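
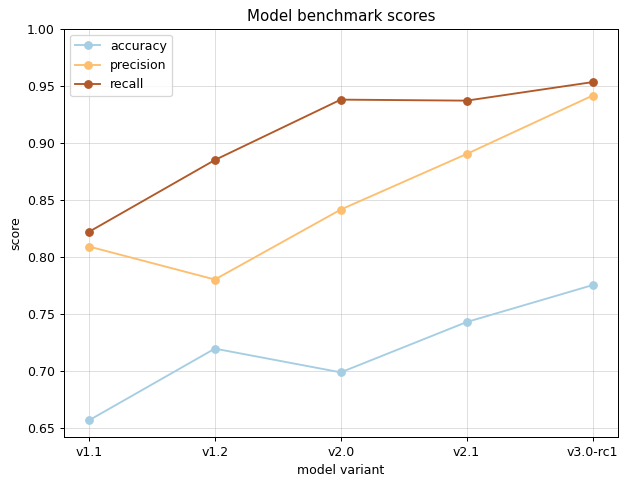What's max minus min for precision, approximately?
Max v3.0-rc1 ≈ 0.95, min v1.2 ≈ 0.80; range ≈ 0.15.

≈ 0.15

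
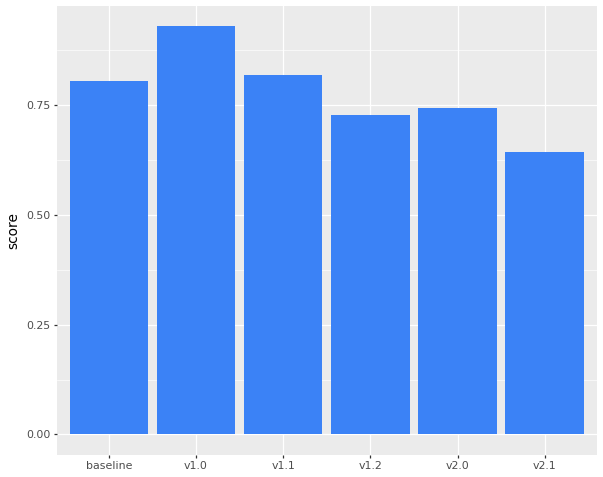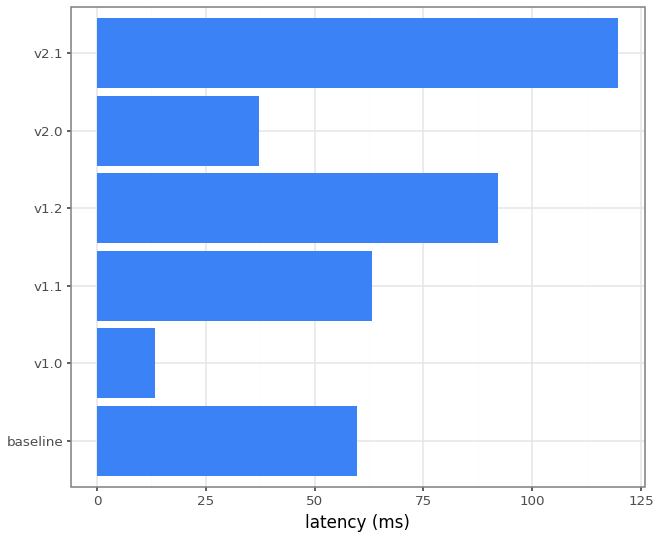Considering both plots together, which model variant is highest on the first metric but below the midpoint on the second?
Chart 2 median latency (ms) ≈ 60; below-median model variants: baseline, v1.0, v2.0. Among those, v1.0 has the highest score (≈ 0.9).

v1.0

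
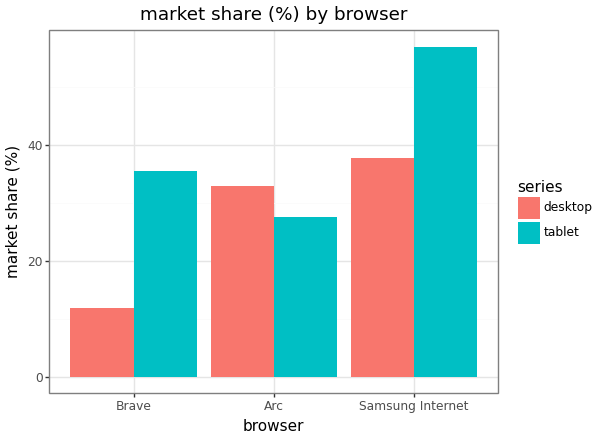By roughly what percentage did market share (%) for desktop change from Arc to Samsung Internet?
≈ +14.3%

Arc ≈ 35, Samsung Internet ≈ 40; (40 − 35) / 35 ≈ +14.3%.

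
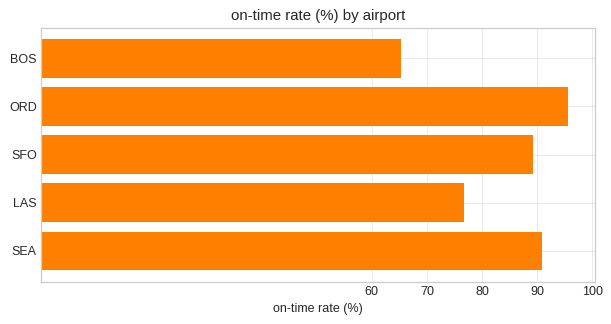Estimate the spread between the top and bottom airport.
Max ORD ≈ 100, min BOS ≈ 70; range ≈ 30.

≈ 30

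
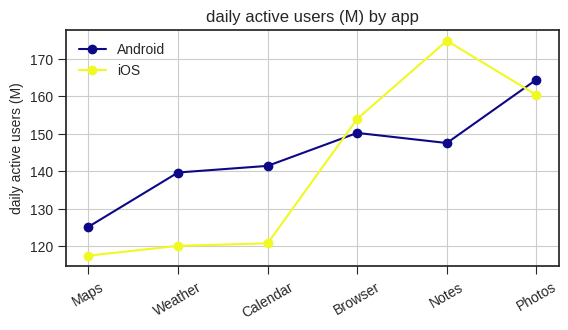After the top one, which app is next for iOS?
Photos

Top 3 for iOS: Notes ≈ 175, Photos ≈ 160, Browser ≈ 155.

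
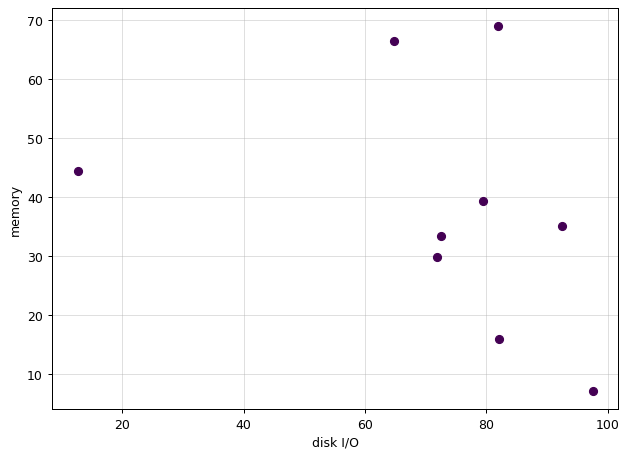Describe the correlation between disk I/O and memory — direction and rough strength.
negative, weak

Points are negatively correlated; weak (|r| ≈ 0.3).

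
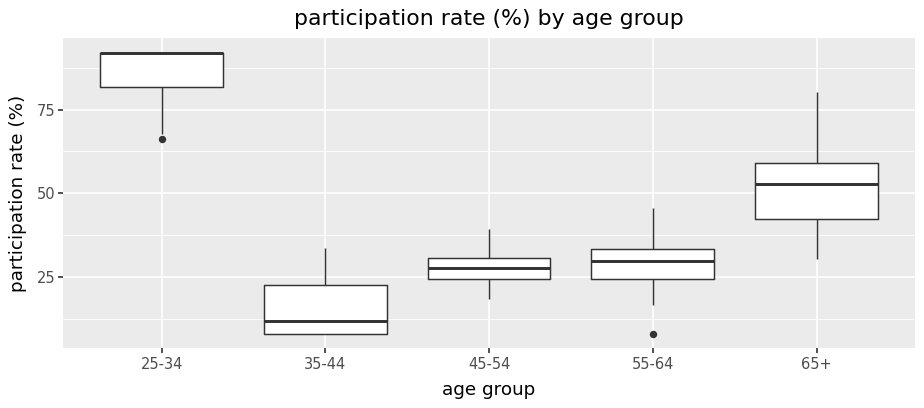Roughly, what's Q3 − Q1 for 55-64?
Q3 ≈ 30, Q1 ≈ 20; IQR ≈ 10.

≈ 10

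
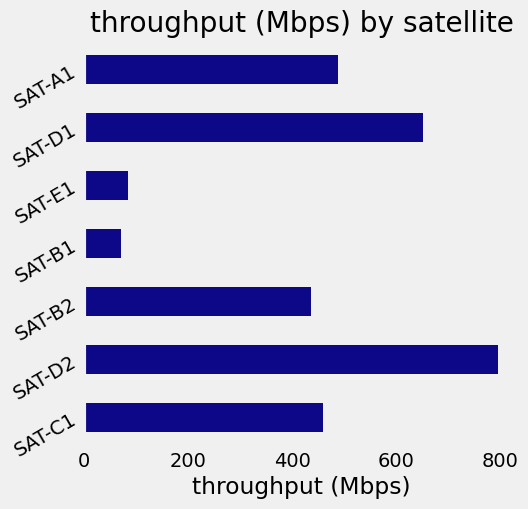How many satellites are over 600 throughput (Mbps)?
Above 600: SAT-D2, SAT-D1.

2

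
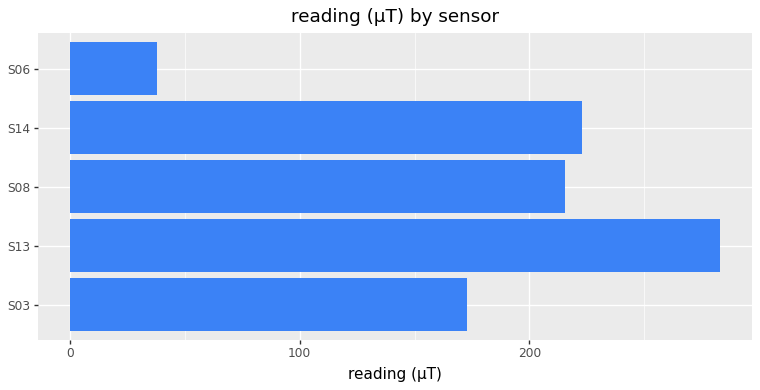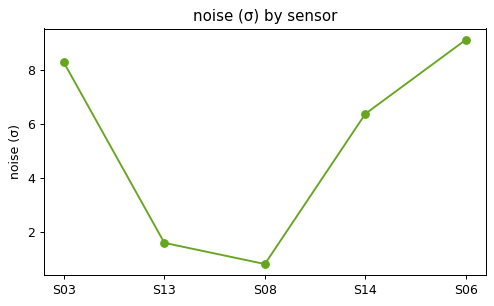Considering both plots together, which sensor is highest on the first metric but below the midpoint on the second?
Chart 2 median noise (σ) ≈ 6; below-median sensors: S13, S08. Among those, S13 has the highest reading (µT) (≈ 300).

S13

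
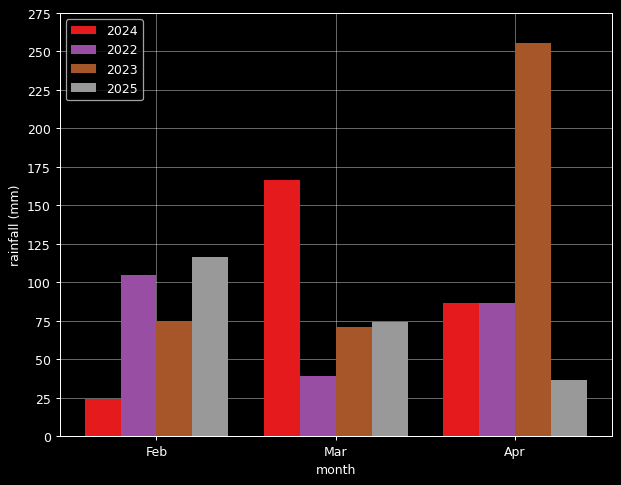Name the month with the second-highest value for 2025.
Mar

Top 3 for 2025: Feb ≈ 125, Mar ≈ 75, Apr ≈ 25.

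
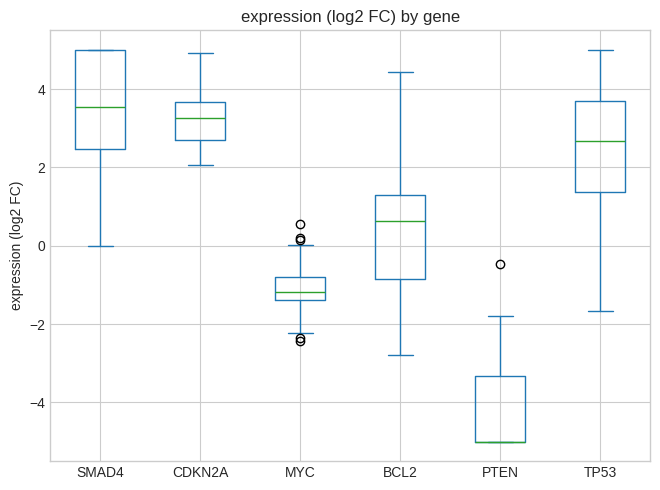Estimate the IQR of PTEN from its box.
≈ 2

Q3 ≈ -3, Q1 ≈ -5; IQR ≈ 2.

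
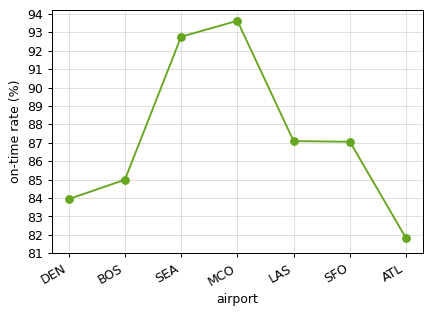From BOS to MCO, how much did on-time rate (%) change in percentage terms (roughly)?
BOS ≈ 85, MCO ≈ 94; (94 − 85) / 85 ≈ +10.6%.

≈ +10.6%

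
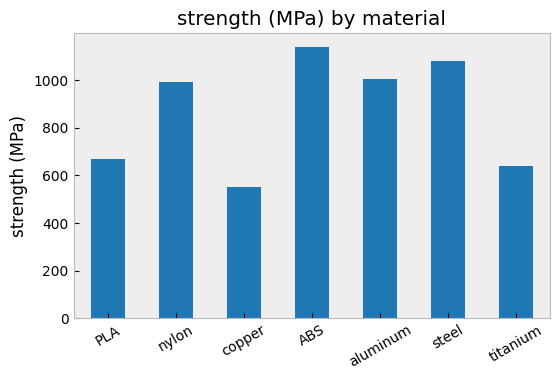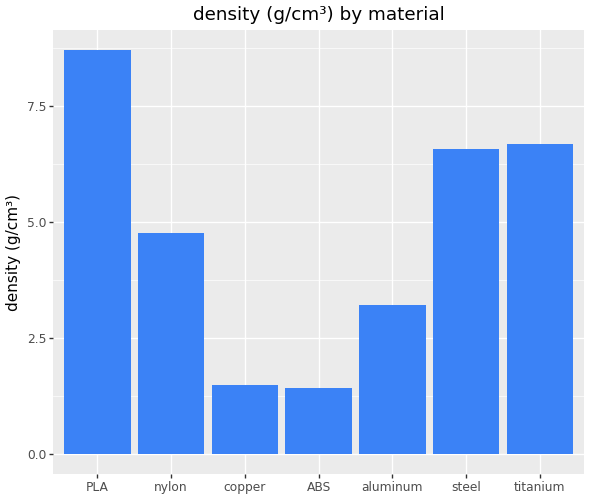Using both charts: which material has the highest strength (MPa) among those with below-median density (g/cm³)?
Chart 2 median density (g/cm³) ≈ 5; below-median materials: copper, ABS, aluminum. Among those, ABS has the highest strength (MPa) (≈ 1200).

ABS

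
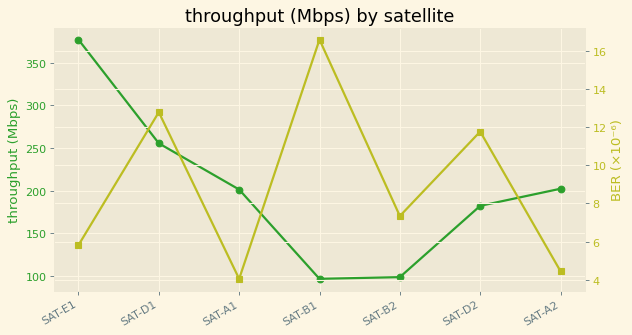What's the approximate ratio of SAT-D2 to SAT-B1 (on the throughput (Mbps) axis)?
≈ 1.75×

SAT-D2 ≈ 175, SAT-B1 ≈ 100; 175/100 ≈ 1.75.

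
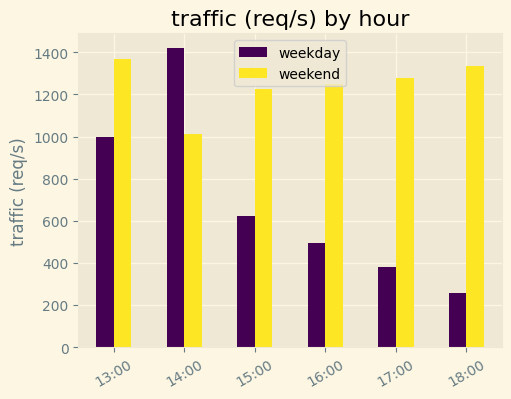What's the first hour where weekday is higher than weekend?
13:00: weekday ≈ 1000 vs weekend ≈ 1400 (not yet); 14:00: weekday ≈ 1400 vs weekend ≈ 1000 (first crossover).

14:00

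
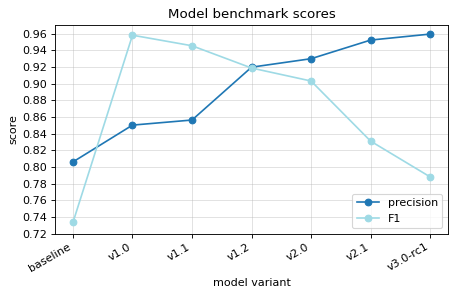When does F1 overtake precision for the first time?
baseline: F1 ≈ 0.74 vs precision ≈ 0.80 (not yet); v1.0: F1 ≈ 0.96 vs precision ≈ 0.86 (first crossover).

v1.0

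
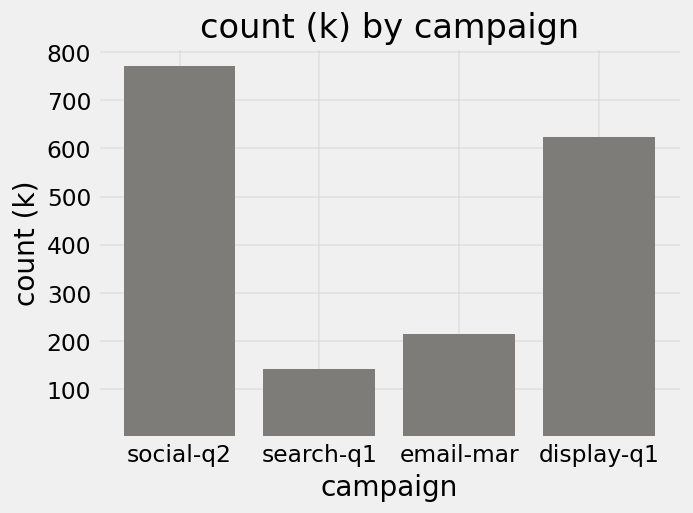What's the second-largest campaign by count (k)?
Top 3: social-q2 ≈ 800, display-q1 ≈ 600, email-mar ≈ 200.

display-q1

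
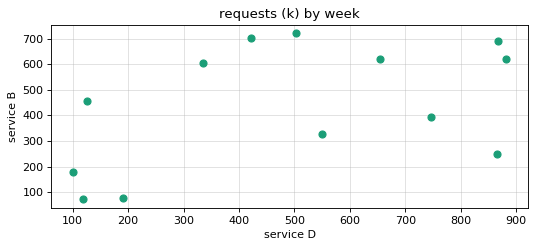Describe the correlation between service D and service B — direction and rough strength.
Points are positively correlated; moderate (|r| ≈ 0.5).

positive, moderate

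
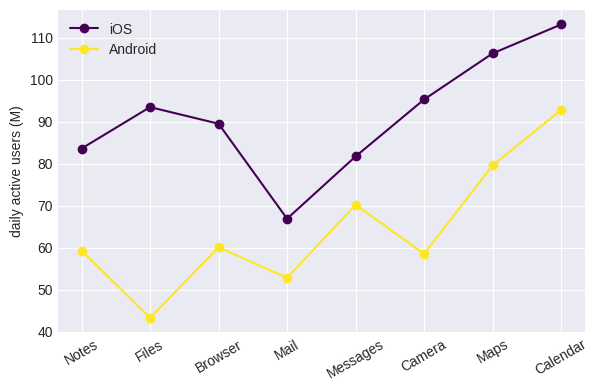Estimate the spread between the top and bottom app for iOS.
Max Calendar ≈ 110, min Mail ≈ 70; range ≈ 40.

≈ 40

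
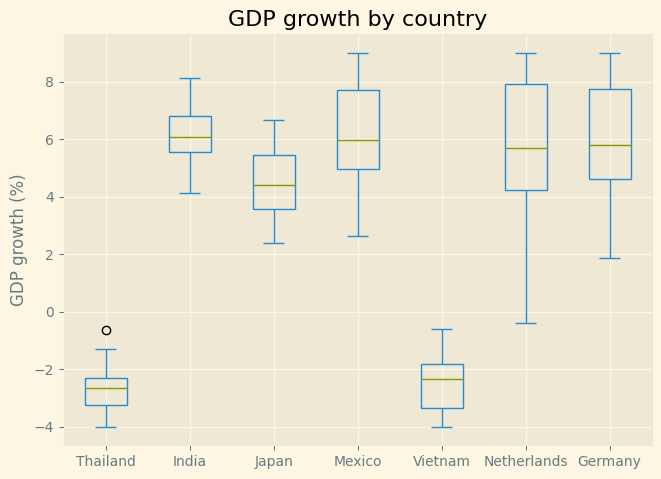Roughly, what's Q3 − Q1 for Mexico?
Q3 ≈ 8, Q1 ≈ 5; IQR ≈ 3.

≈ 3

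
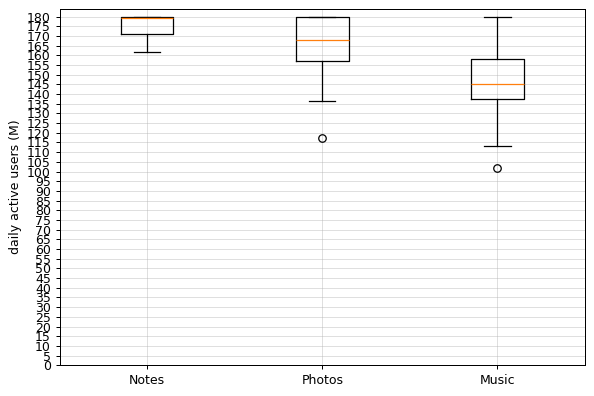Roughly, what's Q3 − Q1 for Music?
Q3 ≈ 160, Q1 ≈ 135; IQR ≈ 25.

≈ 25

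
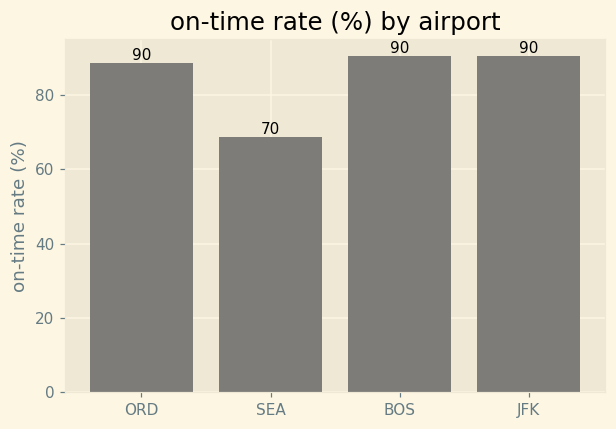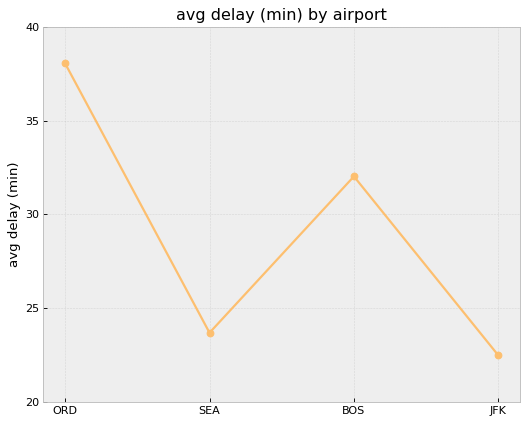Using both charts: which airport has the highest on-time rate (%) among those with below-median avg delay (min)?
Chart 2 median avg delay (min) ≈ 30; below-median airports: SEA, JFK. Among those, JFK has the highest on-time rate (%) (≈ 90).

JFK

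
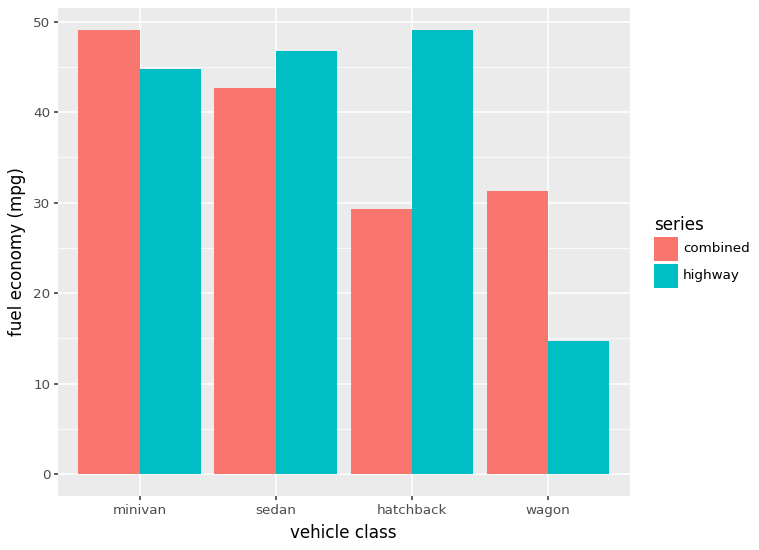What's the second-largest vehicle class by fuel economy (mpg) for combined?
Top 3 for combined: minivan ≈ 50, sedan ≈ 45, wagon ≈ 30.

sedan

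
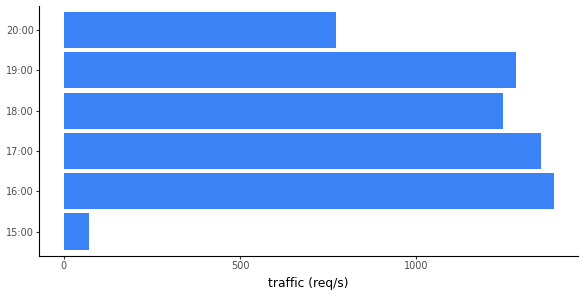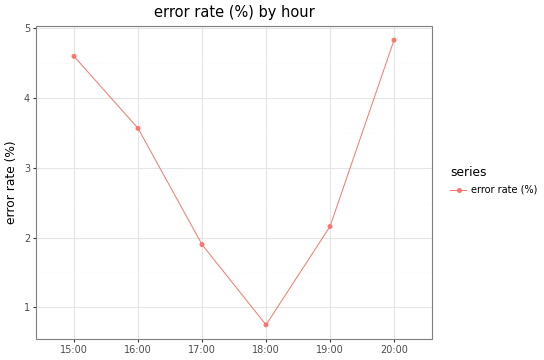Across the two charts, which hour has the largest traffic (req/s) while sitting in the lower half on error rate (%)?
17:00

Chart 2 median error rate (%) ≈ 3; below-median hours: 17:00, 18:00, 19:00. Among those, 17:00 has the highest traffic (req/s) (≈ 1400).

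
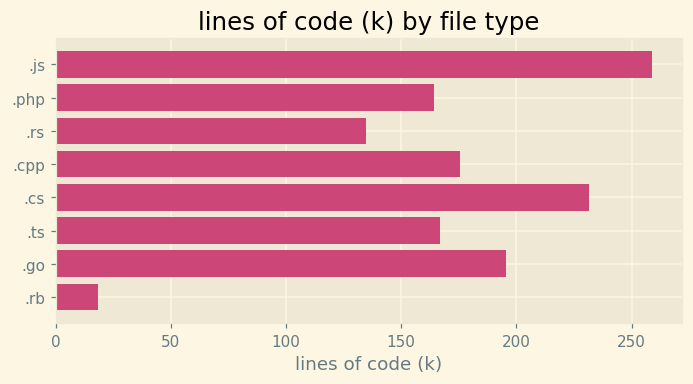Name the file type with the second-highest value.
.cs

Top 3: .js ≈ 250, .cs ≈ 225, .go ≈ 200.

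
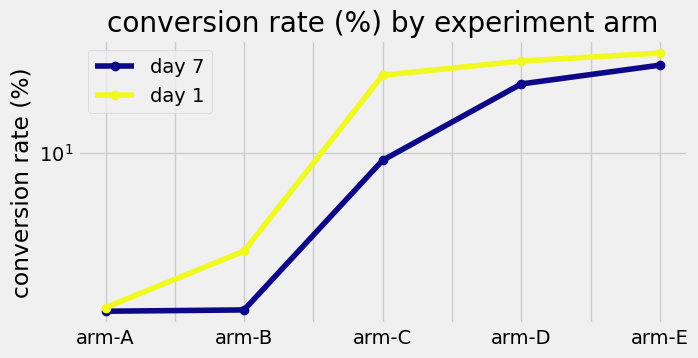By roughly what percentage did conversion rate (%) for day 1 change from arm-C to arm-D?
arm-C ≈ 20, arm-D ≈ 22; (22 − 20) / 20 ≈ +10%.

≈ +10%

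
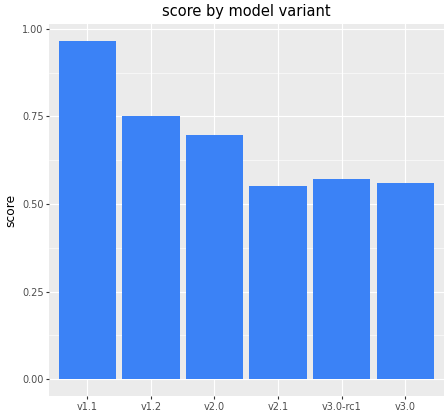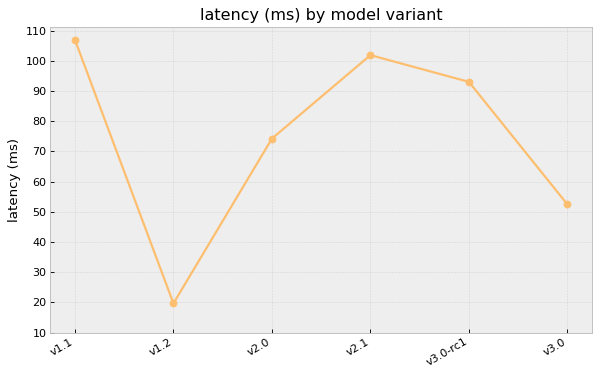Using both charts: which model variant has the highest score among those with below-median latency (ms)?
v1.2

Chart 2 median latency (ms) ≈ 80; below-median model variants: v1.2, v2.0, v3.0. Among those, v1.2 has the highest score (≈ 0.8).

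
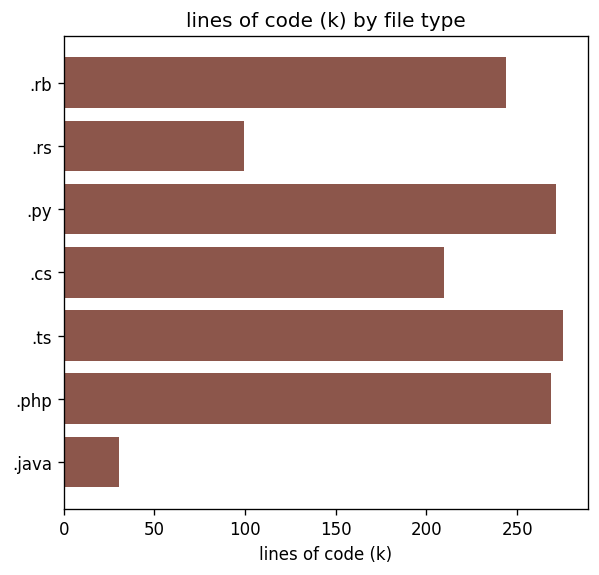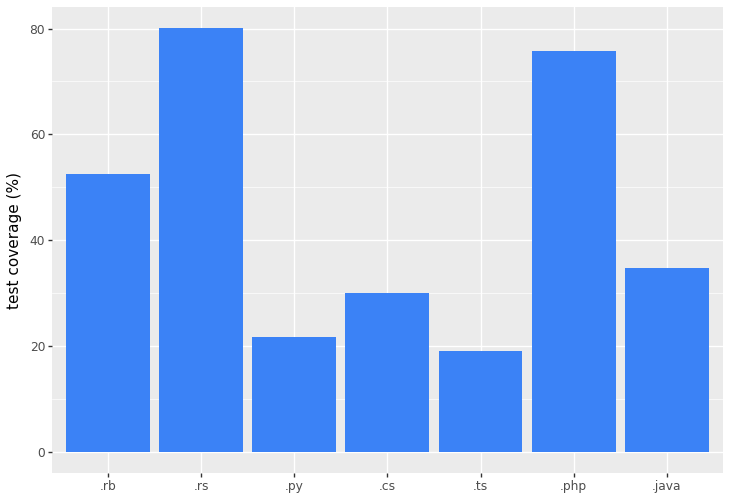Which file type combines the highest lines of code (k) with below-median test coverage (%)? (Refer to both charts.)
.ts

Chart 2 median test coverage (%) ≈ 30; below-median file types: .py, .cs, .ts. Among those, .ts has the highest lines of code (k) (≈ 300).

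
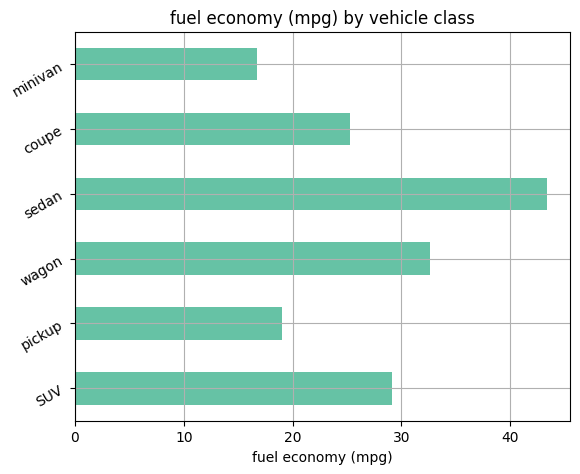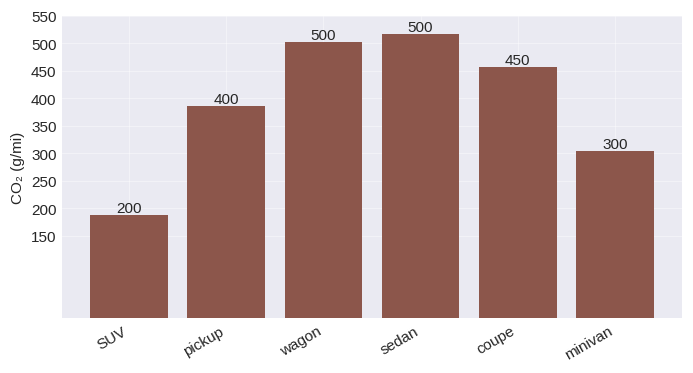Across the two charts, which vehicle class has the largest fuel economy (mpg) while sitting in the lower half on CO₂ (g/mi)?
Chart 2 median CO₂ (g/mi) ≈ 400; below-median vehicle classes: SUV, pickup, minivan. Among those, SUV has the highest fuel economy (mpg) (≈ 30).

SUV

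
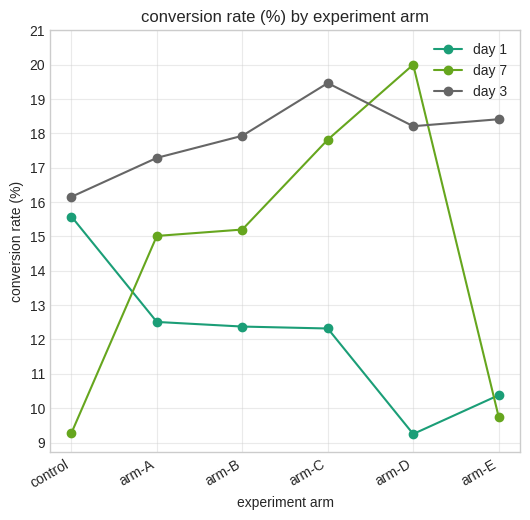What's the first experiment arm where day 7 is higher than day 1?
control: day 7 ≈ 9 vs day 1 ≈ 16 (not yet); arm-A: day 7 ≈ 15 vs day 1 ≈ 13 (first crossover).

arm-A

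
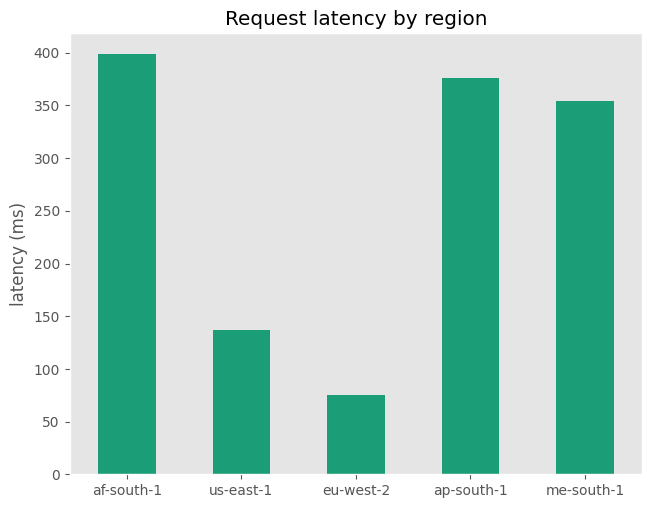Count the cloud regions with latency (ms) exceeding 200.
Above 200: af-south-1, ap-south-1, me-south-1.

3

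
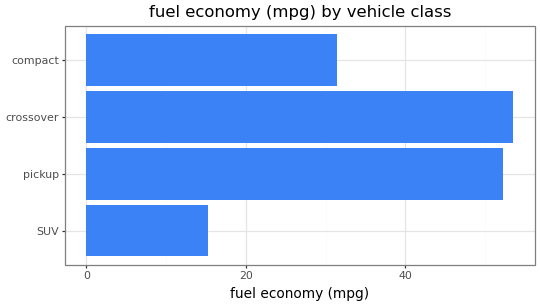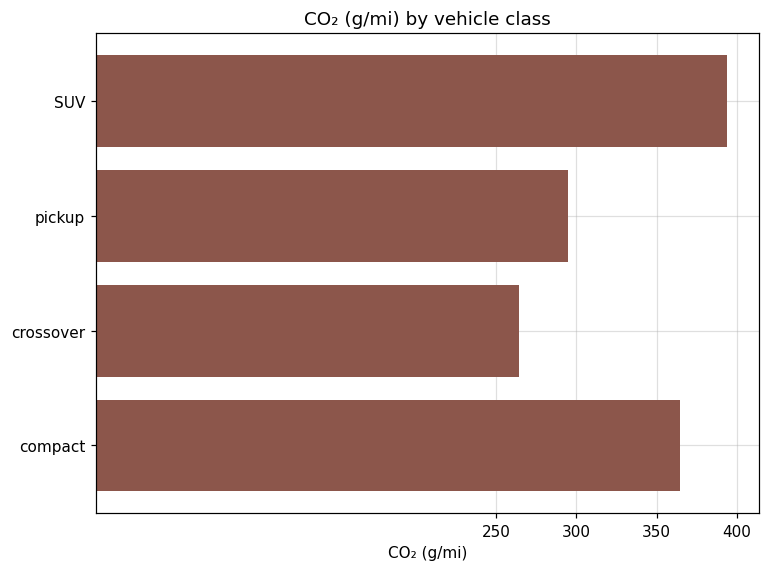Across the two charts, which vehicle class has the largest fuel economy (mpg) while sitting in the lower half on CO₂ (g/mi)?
crossover

Chart 2 median CO₂ (g/mi) ≈ 350; below-median vehicle classes: pickup, crossover. Among those, crossover has the highest fuel economy (mpg) (≈ 55).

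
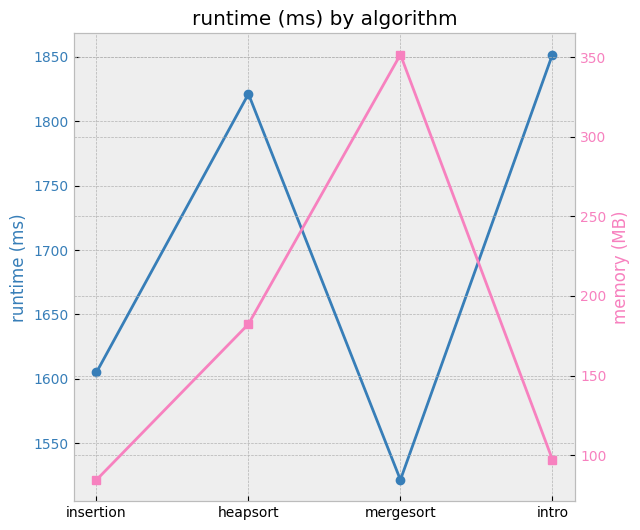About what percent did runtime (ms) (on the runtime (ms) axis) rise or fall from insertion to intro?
≈ +15.6%

insertion ≈ 1600, intro ≈ 1850; (1850 − 1600) / 1600 ≈ +15.6%.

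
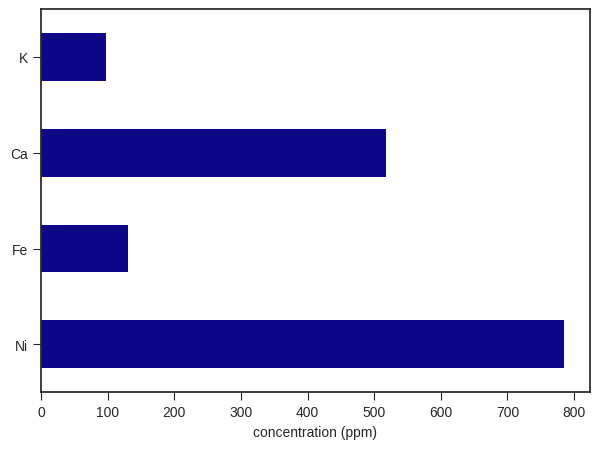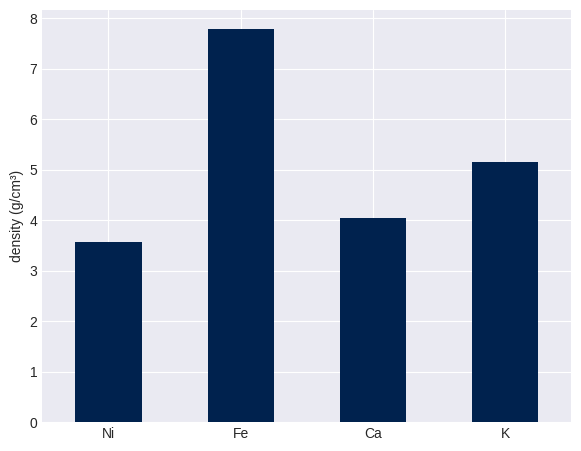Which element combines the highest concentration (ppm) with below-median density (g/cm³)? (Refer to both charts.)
Chart 2 median density (g/cm³) ≈ 5; below-median elements: Ni, Ca. Among those, Ni has the highest concentration (ppm) (≈ 800).

Ni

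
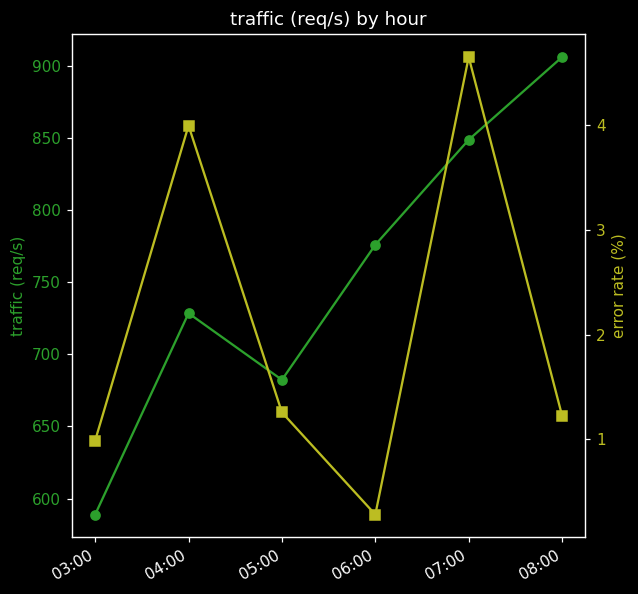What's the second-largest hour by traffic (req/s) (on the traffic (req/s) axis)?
Top 3 (on the traffic (req/s) axis): 08:00 ≈ 900, 07:00 ≈ 850, 06:00 ≈ 800.

07:00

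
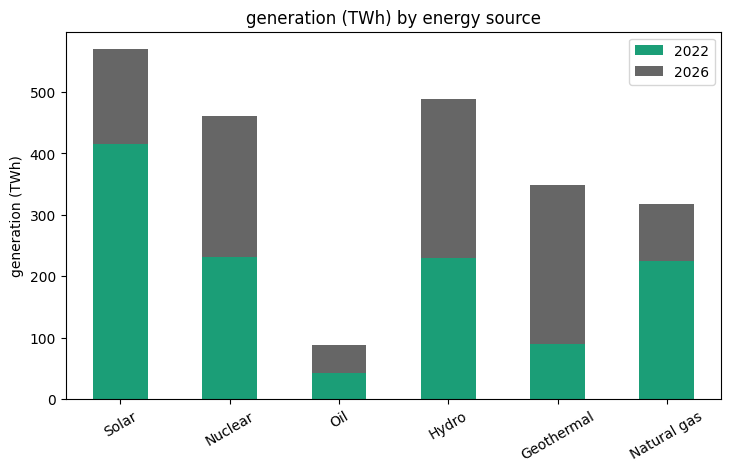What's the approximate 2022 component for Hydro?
2022 top ≈ 250, bottom ≈ 0; segment ≈ 250.

≈ 250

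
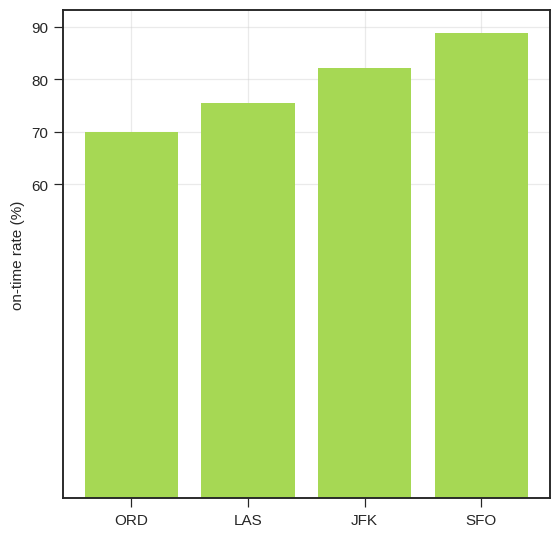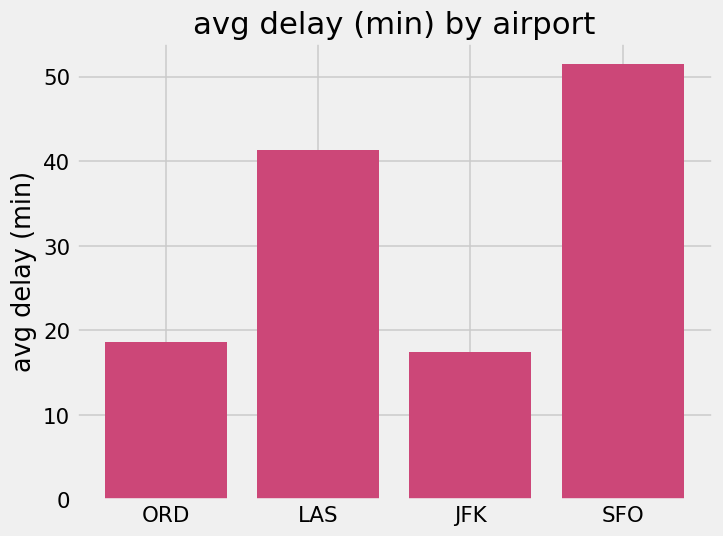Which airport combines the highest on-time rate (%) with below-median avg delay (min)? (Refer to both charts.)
Chart 2 median avg delay (min) ≈ 30; below-median airports: ORD, JFK. Among those, JFK has the highest on-time rate (%) (≈ 80).

JFK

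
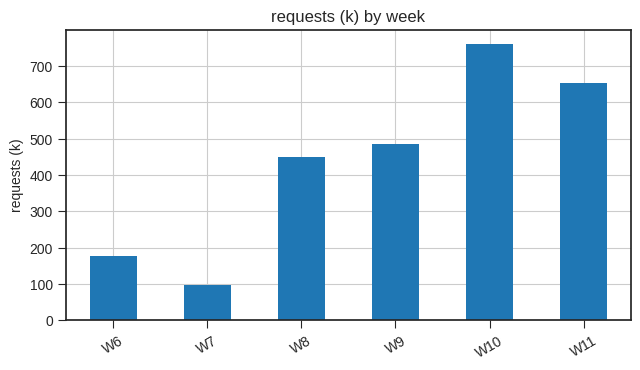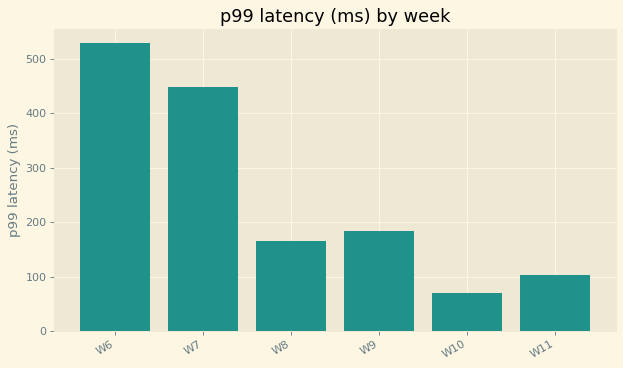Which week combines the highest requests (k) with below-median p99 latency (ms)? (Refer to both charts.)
W10

Chart 2 median p99 latency (ms) ≈ 150; below-median weeks: W8, W10, W11. Among those, W10 has the highest requests (k) (≈ 800).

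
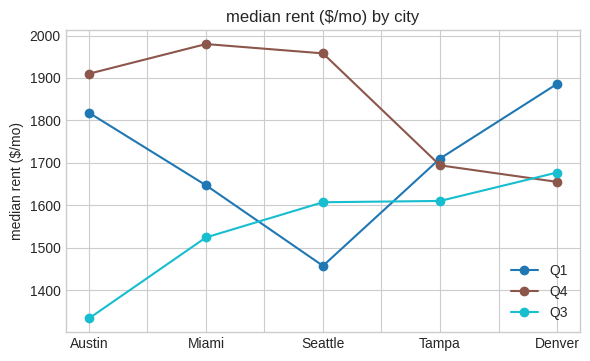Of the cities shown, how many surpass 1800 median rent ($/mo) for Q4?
Above 1800: Austin, Miami, Seattle.

3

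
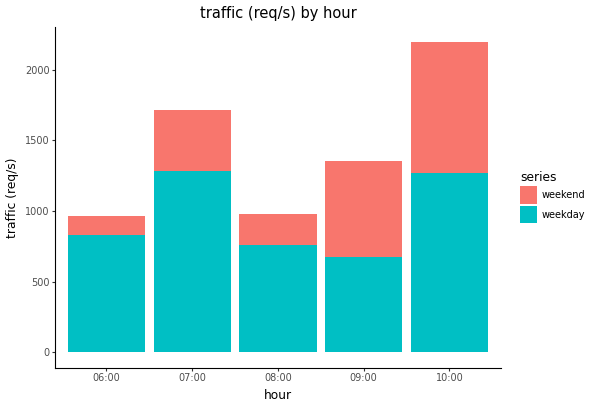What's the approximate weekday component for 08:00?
≈ 800

weekday top ≈ 800, bottom ≈ 0; segment ≈ 800.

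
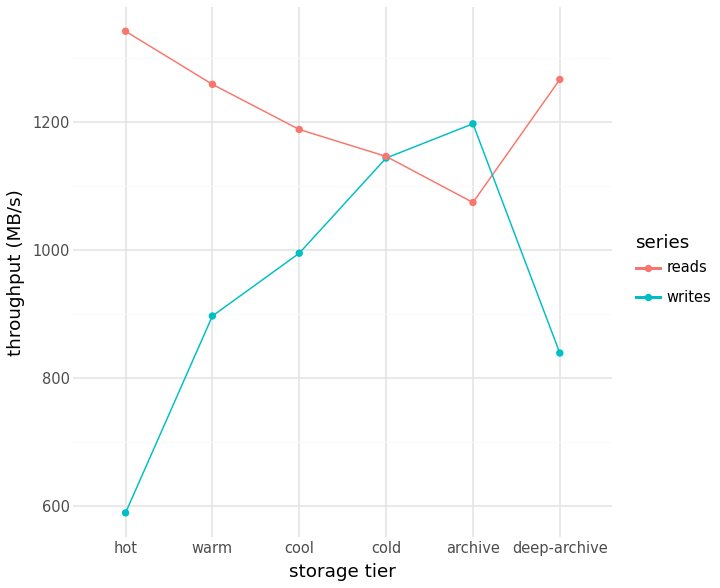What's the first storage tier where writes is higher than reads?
archive

cold: writes ≈ 1100 vs reads ≈ 1100 (not yet); archive: writes ≈ 1200 vs reads ≈ 1100 (first crossover).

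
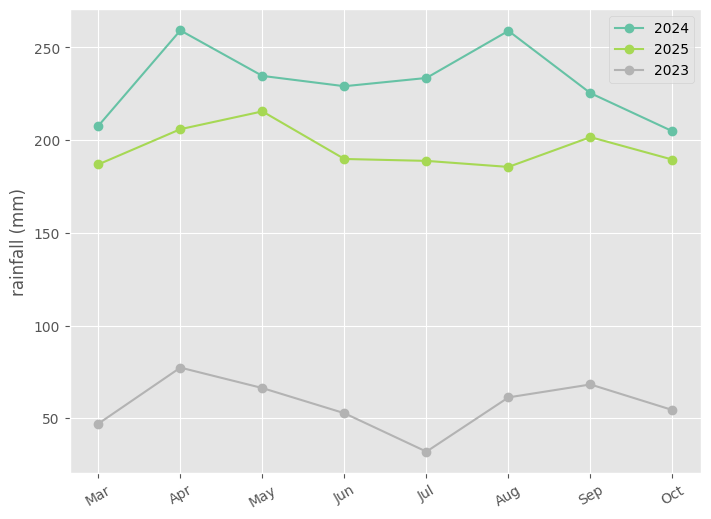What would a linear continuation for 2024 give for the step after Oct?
Last three: 260, 220, 200 → slope ≈ -30/step → next ≈ 170.

≈ 170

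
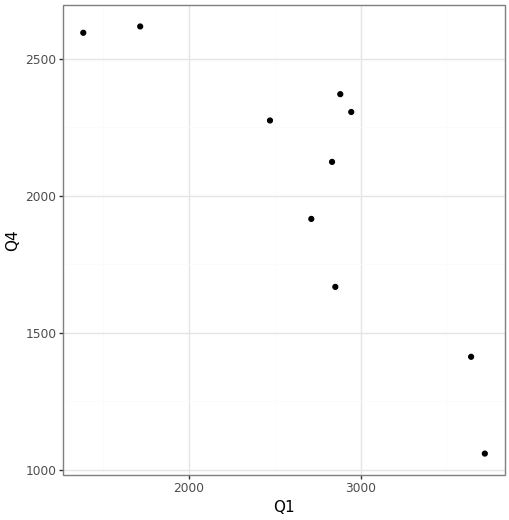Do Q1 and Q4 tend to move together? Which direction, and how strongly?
negative, strong

Points are negatively correlated; strong (|r| ≈ 0.8).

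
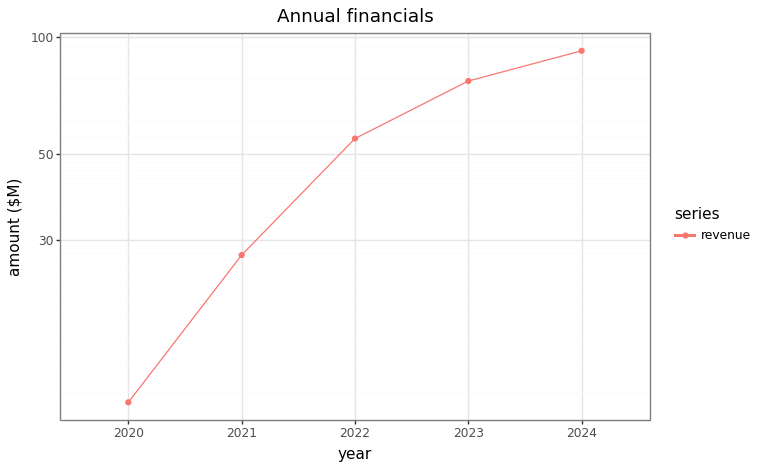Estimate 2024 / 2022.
≈ 1.8×

2024 ≈ 90, 2022 ≈ 50; 90/50 ≈ 1.8.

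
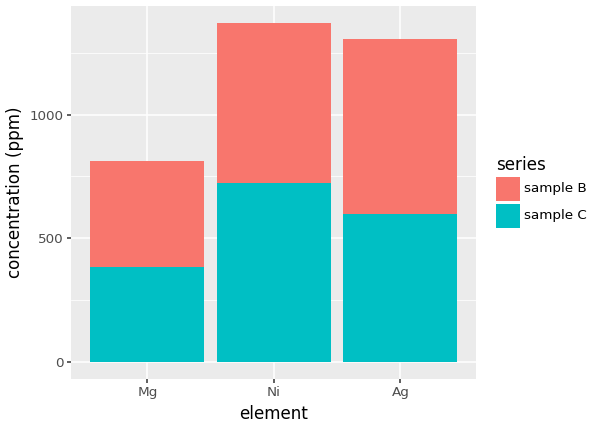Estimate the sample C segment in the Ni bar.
≈ 800

sample C top ≈ 800, bottom ≈ 0; segment ≈ 800.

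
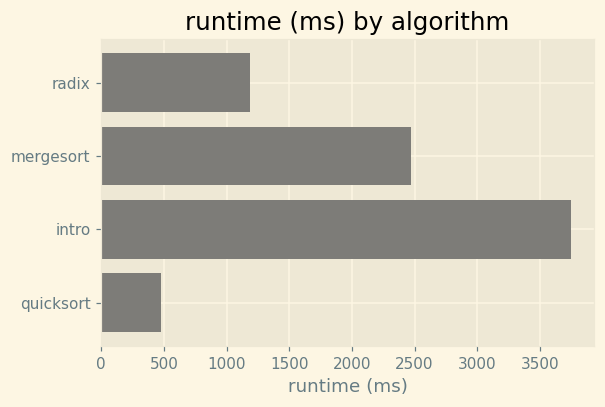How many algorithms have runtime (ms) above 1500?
2

Above 1500: mergesort, intro.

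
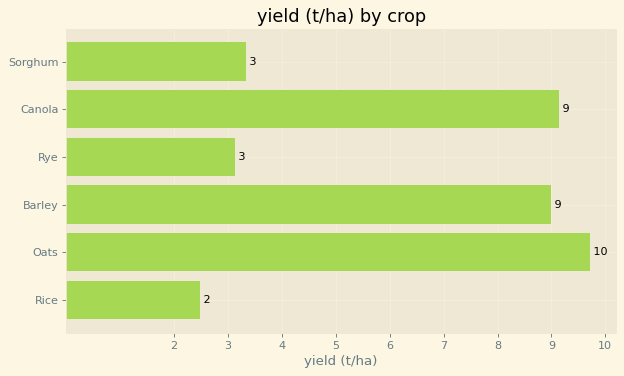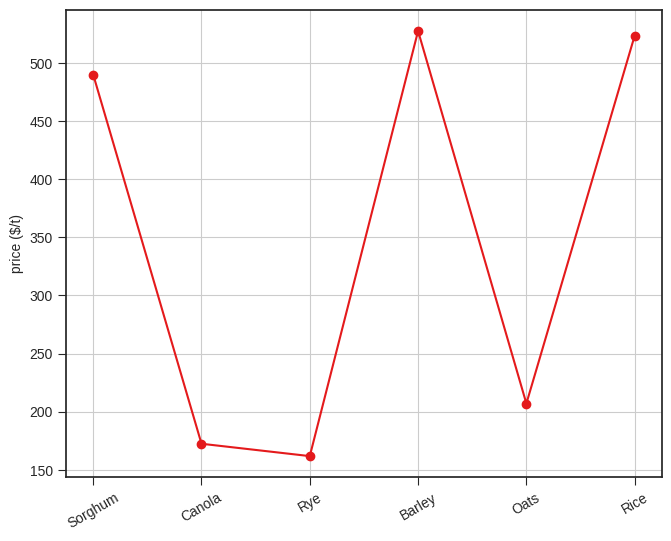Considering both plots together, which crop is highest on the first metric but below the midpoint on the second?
Oats

Chart 2 median price ($/t) ≈ 350; below-median crops: Canola, Rye, Oats. Among those, Oats has the highest yield (t/ha) (≈ 10).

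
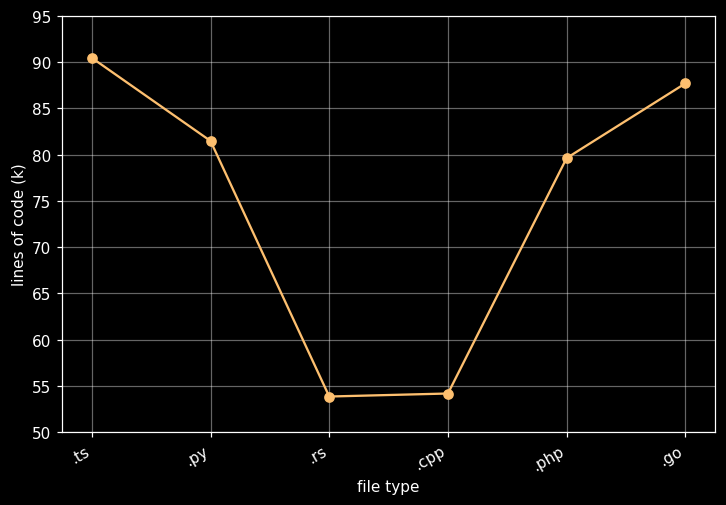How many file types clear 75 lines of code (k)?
Above 75: .ts, .py, .php, .go.

4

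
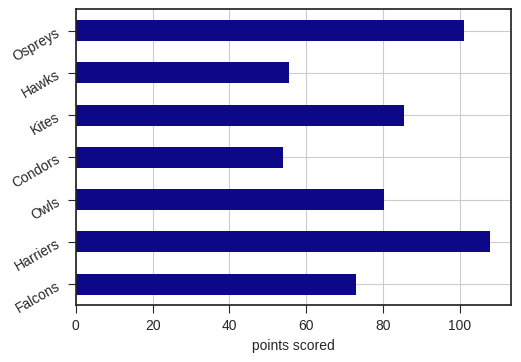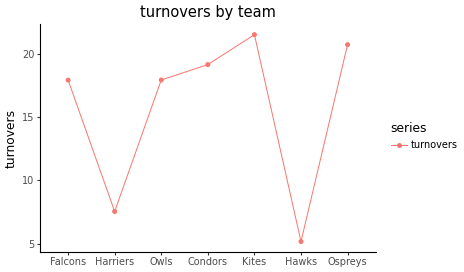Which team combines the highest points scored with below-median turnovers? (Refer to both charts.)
Harriers

Chart 2 median turnovers ≈ 18; below-median teams: Falcons, Harriers, Hawks. Among those, Harriers has the highest points scored (≈ 110).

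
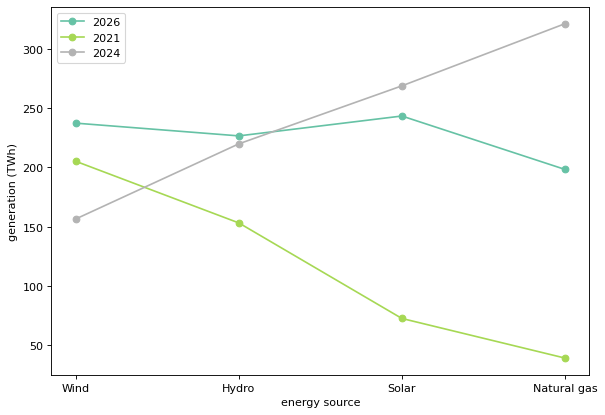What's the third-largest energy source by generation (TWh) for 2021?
Solar

Top 4 for 2021: Wind ≈ 200, Hydro ≈ 150, Solar ≈ 75, Natural gas ≈ 50.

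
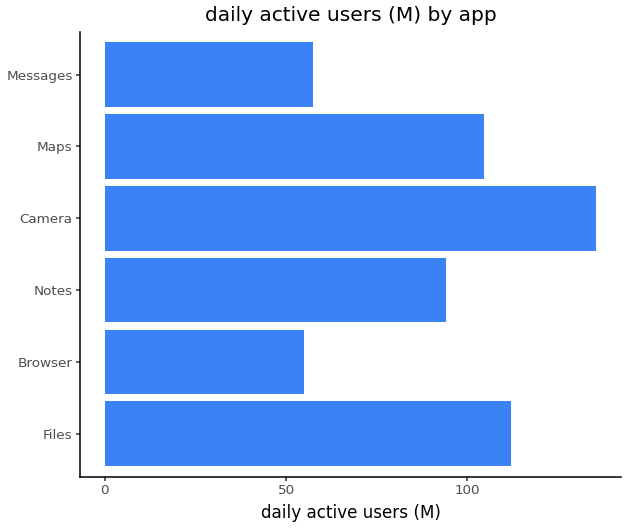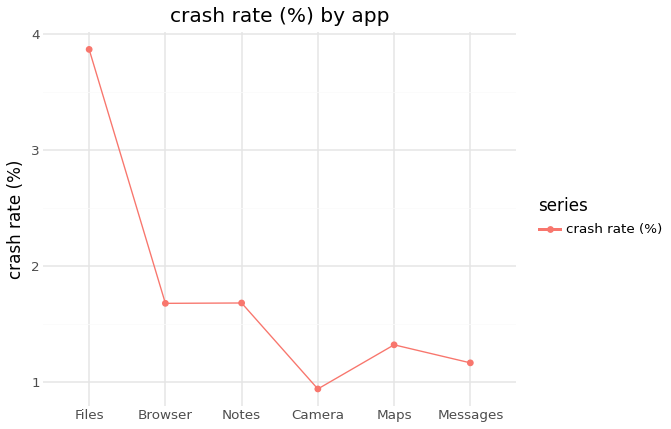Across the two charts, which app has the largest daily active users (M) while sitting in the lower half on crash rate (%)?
Chart 2 median crash rate (%) ≈ 1.5; below-median apps: Camera, Maps, Messages. Among those, Camera has the highest daily active users (M) (≈ 140).

Camera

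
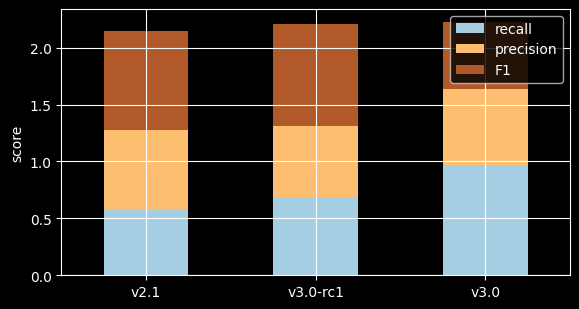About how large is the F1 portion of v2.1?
≈ 1.0

F1 top ≈ 2.2, bottom ≈ 1.2; segment ≈ 1.0.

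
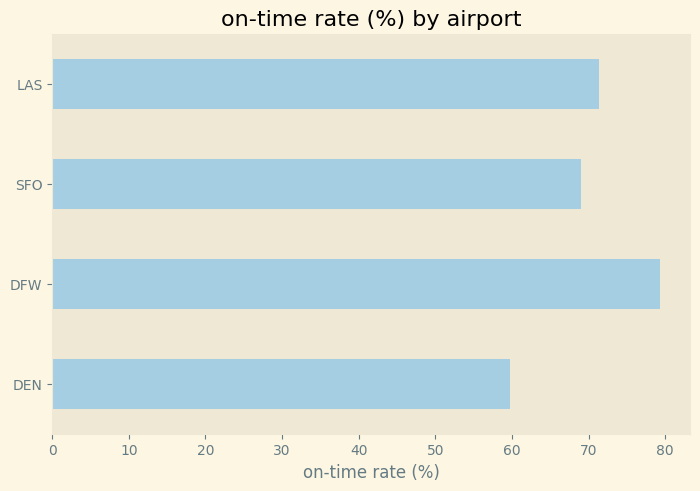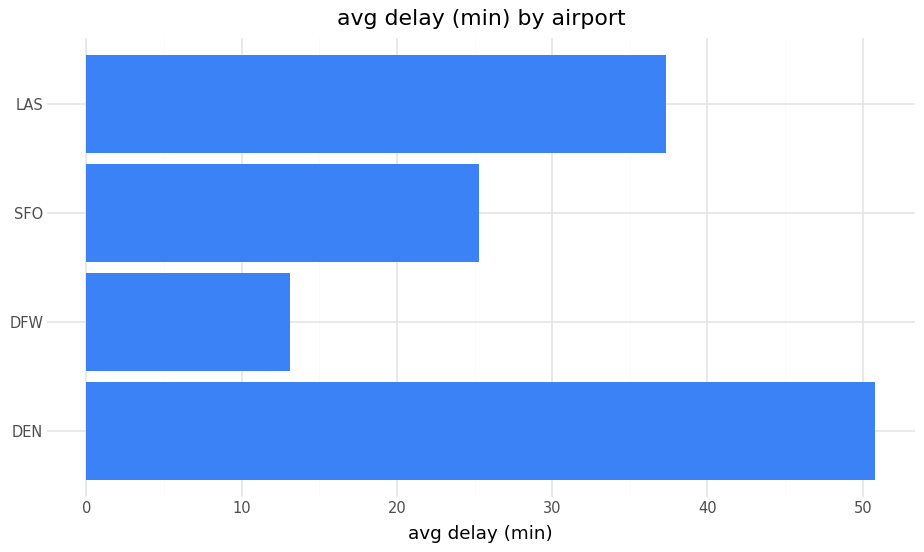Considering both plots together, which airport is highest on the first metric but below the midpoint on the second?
DFW

Chart 2 median avg delay (min) ≈ 30; below-median airports: DFW, SFO. Among those, DFW has the highest on-time rate (%) (≈ 80).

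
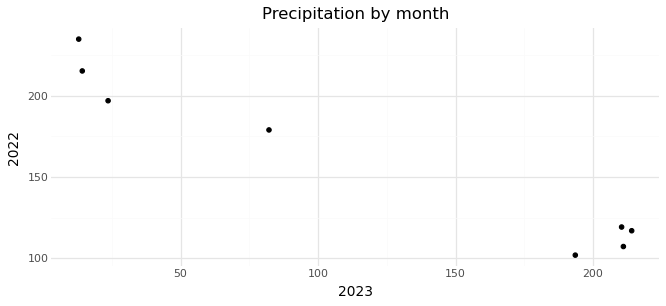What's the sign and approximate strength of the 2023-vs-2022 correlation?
negative, strong

Points are negatively correlated; strong (|r| ≈ 1.0).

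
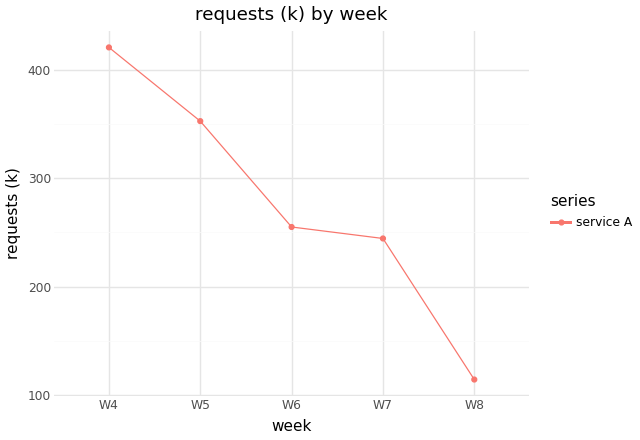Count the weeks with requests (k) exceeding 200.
Above 200: W4, W5, W6, W7.

4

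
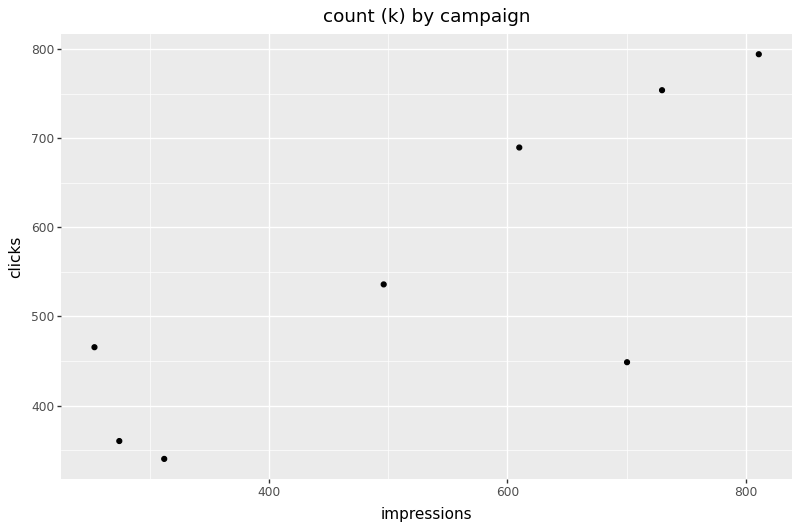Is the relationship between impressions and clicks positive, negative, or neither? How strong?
Points are positively correlated; strong (|r| ≈ 0.8).

positive, strong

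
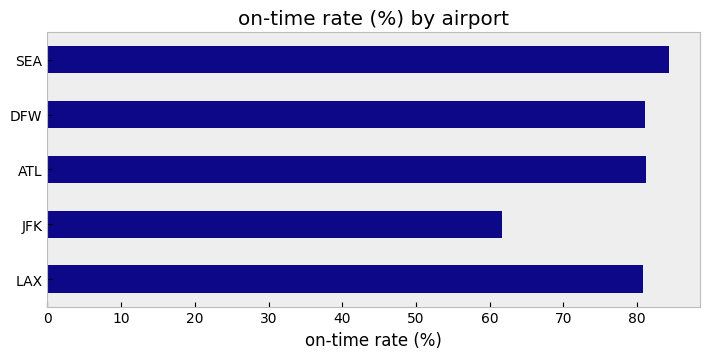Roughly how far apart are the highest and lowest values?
≈ 20

Max SEA ≈ 80, min JFK ≈ 60; range ≈ 20.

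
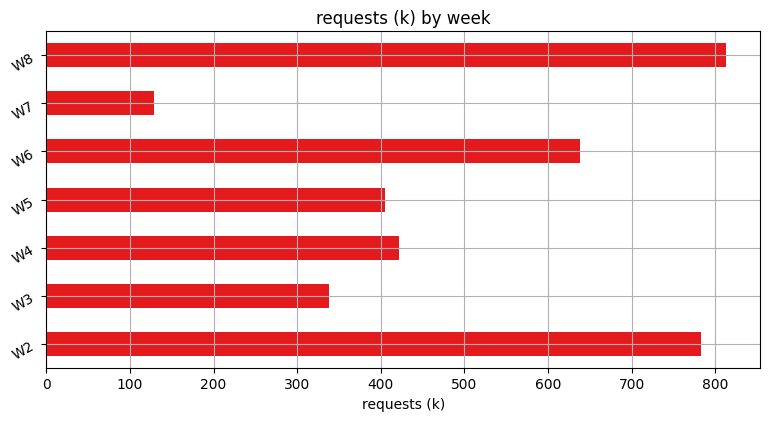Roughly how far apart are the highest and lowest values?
Max W8 ≈ 800, min W7 ≈ 100; range ≈ 700.

≈ 700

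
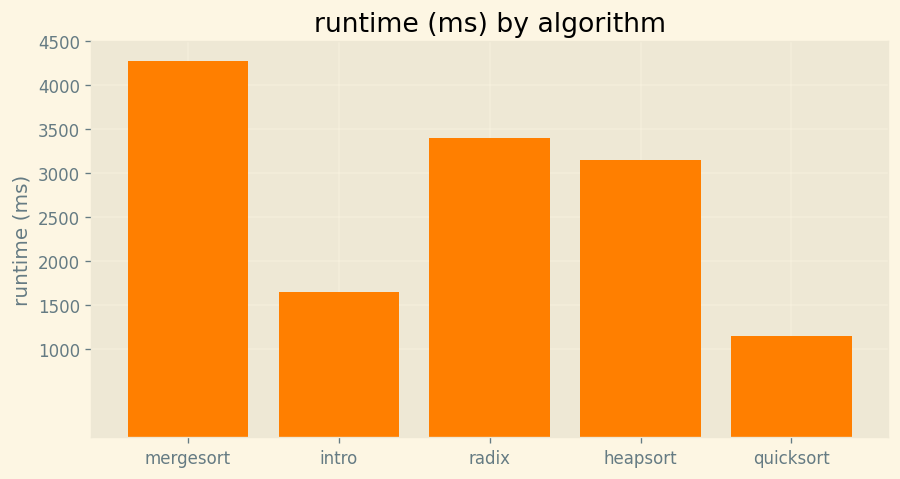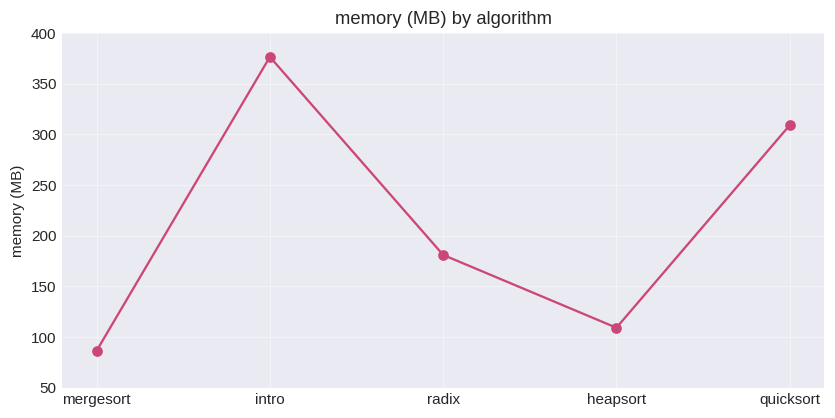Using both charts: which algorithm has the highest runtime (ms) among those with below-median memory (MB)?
Chart 2 median memory (MB) ≈ 200; below-median algorithms: mergesort, heapsort. Among those, mergesort has the highest runtime (ms) (≈ 4500).

mergesort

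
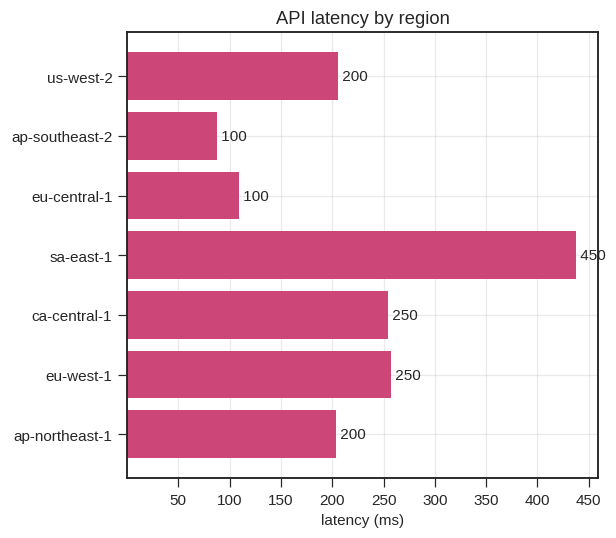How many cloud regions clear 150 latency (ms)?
Above 150: us-west-2, sa-east-1, ca-central-1, eu-west-1, ap-northeast-1.

5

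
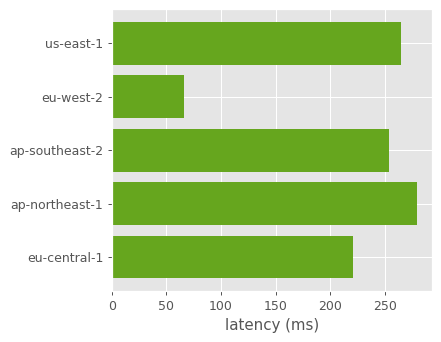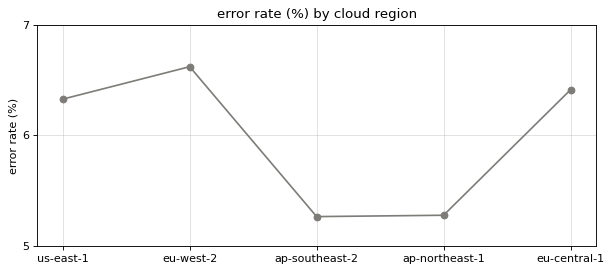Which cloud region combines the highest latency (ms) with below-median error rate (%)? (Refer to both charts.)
Chart 2 median error rate (%) ≈ 6; below-median cloud regions: ap-southeast-2, ap-northeast-1. Among those, ap-northeast-1 has the highest latency (ms) (≈ 300).

ap-northeast-1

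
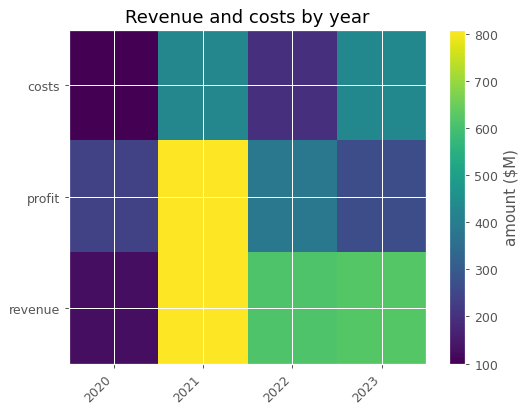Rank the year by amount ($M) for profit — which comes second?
2022

Top 3 for profit: 2021 ≈ 800, 2022 ≈ 400, 2023 ≈ 300.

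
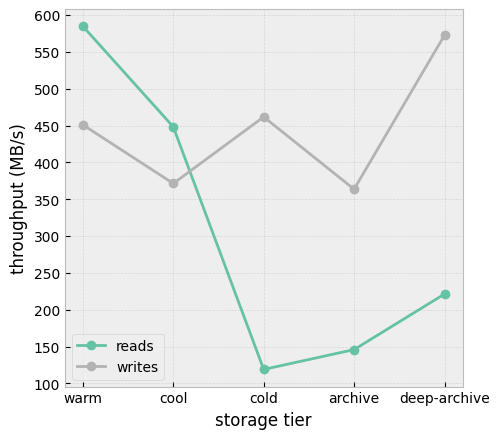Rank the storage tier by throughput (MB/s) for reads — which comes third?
deep-archive

Top 4 for reads: warm ≈ 600, cool ≈ 450, deep-archive ≈ 200, archive ≈ 150.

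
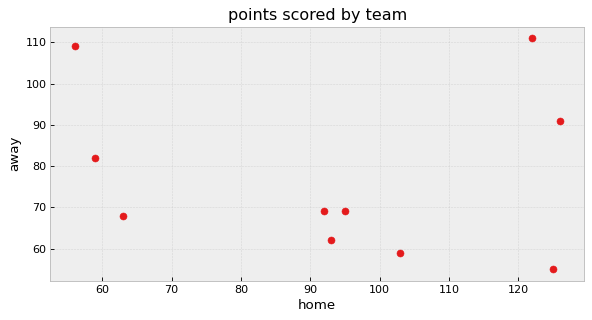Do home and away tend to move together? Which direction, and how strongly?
no clear correlation

Points are roughly uncorrelated; weak (|r| ≈ 0.1).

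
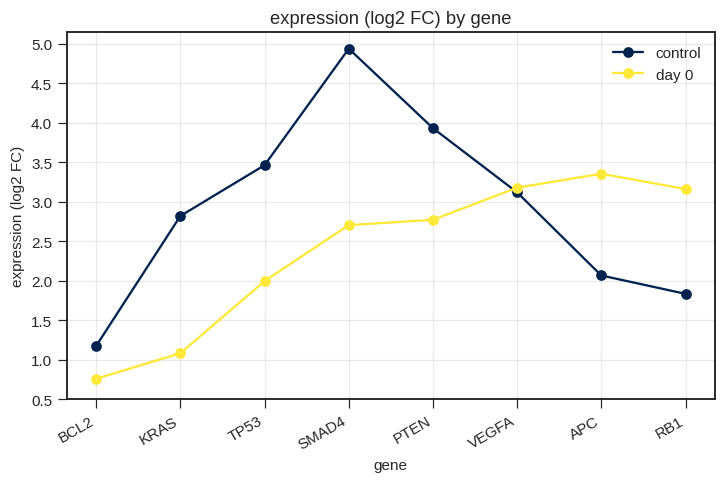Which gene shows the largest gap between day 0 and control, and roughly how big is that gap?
SMAD4, ≈ 2.5 log2 FC

SMAD4: day 0 ≈ 2.5, control ≈ 5.0 → gap ≈ 2.5. Next-largest (KRAS) is only ≈ 2.0.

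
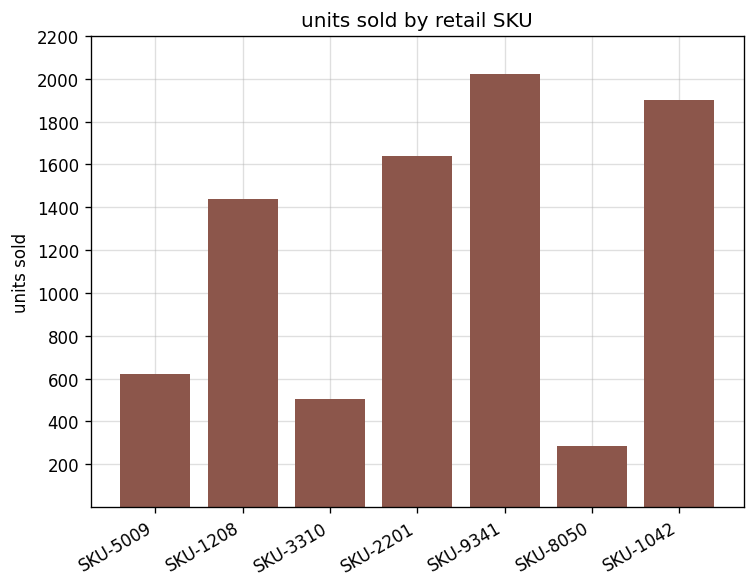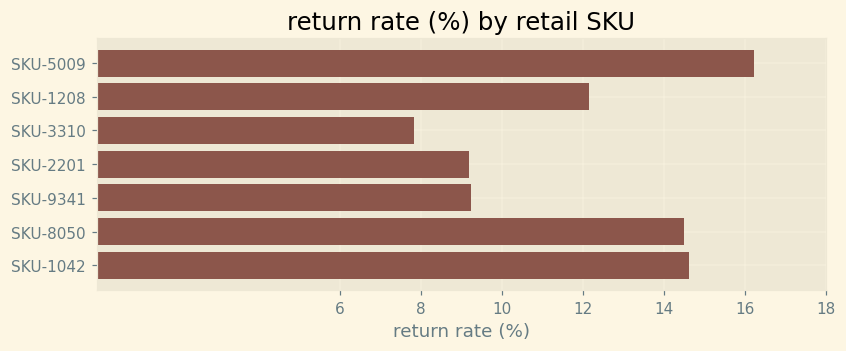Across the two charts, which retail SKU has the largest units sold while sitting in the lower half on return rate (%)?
SKU-9341

Chart 2 median return rate (%) ≈ 12; below-median retail SKUs: SKU-3310, SKU-2201, SKU-9341. Among those, SKU-9341 has the highest units sold (≈ 2000).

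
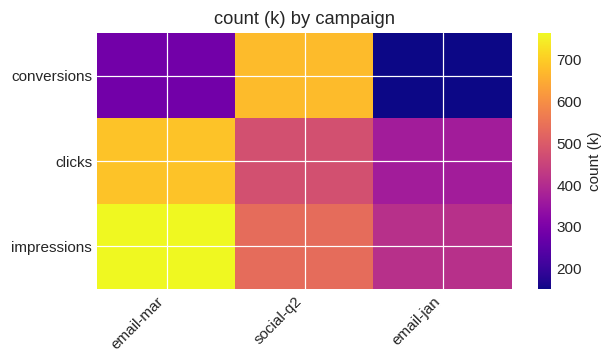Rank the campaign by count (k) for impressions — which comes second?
Top 3 for impressions: email-mar ≈ 800, social-q2 ≈ 500, email-jan ≈ 400.

social-q2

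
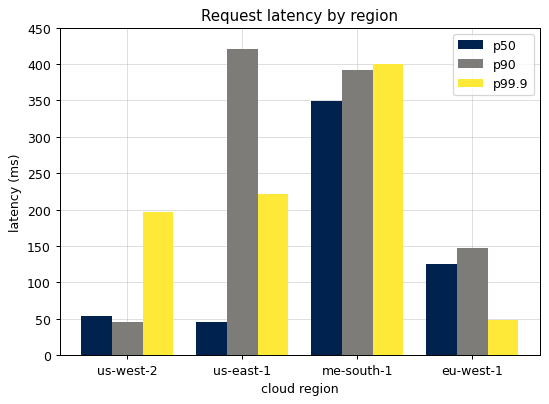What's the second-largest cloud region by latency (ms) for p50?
eu-west-1

Top 3 for p50: me-south-1 ≈ 350, eu-west-1 ≈ 100, us-west-2 ≈ 50.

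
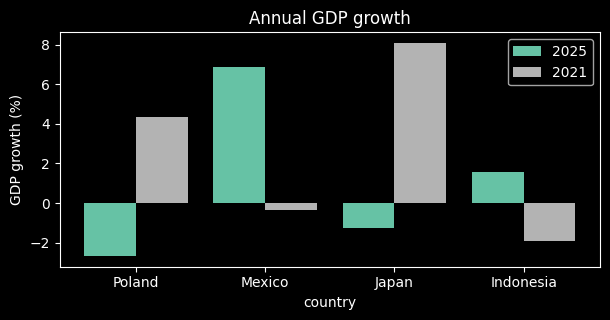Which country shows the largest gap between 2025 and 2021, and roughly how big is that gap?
Japan, ≈ 9 %

Japan: 2025 ≈ -1, 2021 ≈ 8 → gap ≈ 9. Next-largest (Mexico) is only ≈ 7.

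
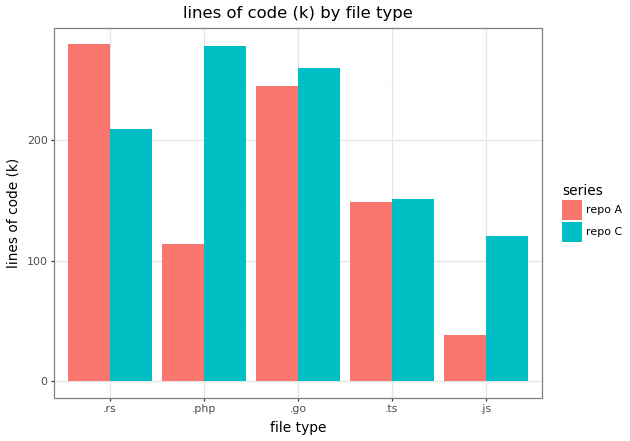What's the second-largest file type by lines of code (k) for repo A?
Top 3 for repo A: .rs ≈ 275, .go ≈ 250, .ts ≈ 150.

.go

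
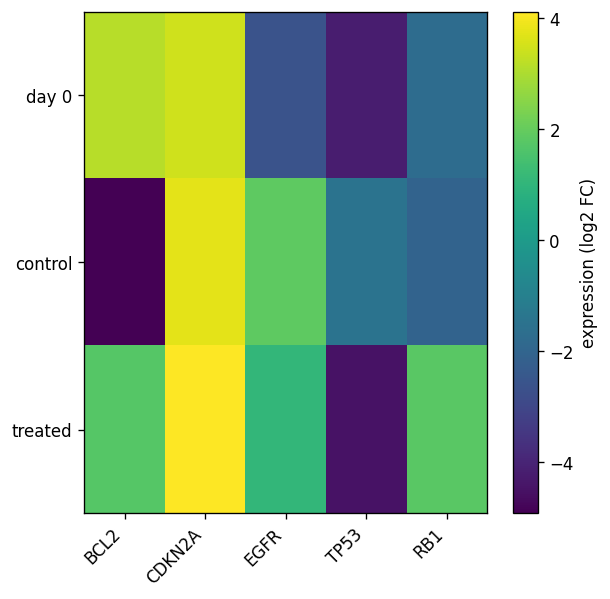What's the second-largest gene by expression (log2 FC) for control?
Top 3 for control: CDKN2A ≈ 4, EGFR ≈ 2, TP53 ≈ -1.

EGFR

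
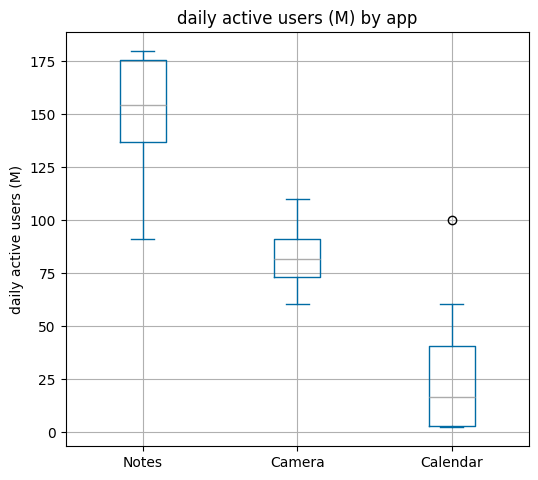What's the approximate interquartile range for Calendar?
Q3 ≈ 40, Q1 ≈ 0; IQR ≈ 40.

≈ 40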